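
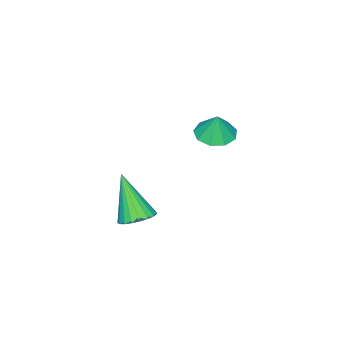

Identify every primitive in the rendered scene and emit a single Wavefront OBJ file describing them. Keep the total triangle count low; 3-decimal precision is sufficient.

v -1.818 3.375 1.472
v -1.036 3.683 1.29
v -1.642 3.585 2.588
v -1.433 4.117 1.271
v -2.01 4.204 1.346
v -2.497 3.903 1.48
v -2.667 3.355 1.61
v -2.44 2.816 1.675
v -1.922 2.539 1.645
v -1.355 2.653 1.534
v -1.006 3.105 1.394
v 2.937 3.249 -0.699
v 3.407 3.751 -0.354
v 2.623 2.251 1.179
v 3.122 3.896 -0.325
v 2.806 3.928 -0.361
v 2.512 3.843 -0.455
v 2.291 3.655 -0.591
v 2.182 3.397 -0.747
v 2.204 3.113 -0.894
v 2.352 2.853 -1.007
v 2.601 2.661 -1.067
v 2.909 2.571 -1.064
v 3.221 2.598 -0.997
v 3.484 2.738 -0.879
v 3.652 2.966 -0.73
v 3.697 3.243 -0.576
v 3.61 3.52 -0.443
f 2 1 4
f 2 4 3
f 4 1 5
f 4 5 3
f 5 1 6
f 5 6 3
f 6 1 7
f 6 7 3
f 7 1 8
f 7 8 3
f 8 1 9
f 8 9 3
f 9 1 10
f 9 10 3
f 10 1 11
f 10 11 3
f 11 1 2
f 11 2 3
f 13 12 15
f 13 15 14
f 15 12 16
f 15 16 14
f 16 12 17
f 16 17 14
f 17 12 18
f 17 18 14
f 18 12 19
f 18 19 14
f 19 12 20
f 19 20 14
f 20 12 21
f 20 21 14
f 21 12 22
f 21 22 14
f 22 12 23
f 22 23 14
f 23 12 24
f 23 24 14
f 24 12 25
f 24 25 14
f 25 12 26
f 25 26 14
f 26 12 27
f 26 27 14
f 27 12 28
f 27 28 14
f 28 12 13
f 28 13 14



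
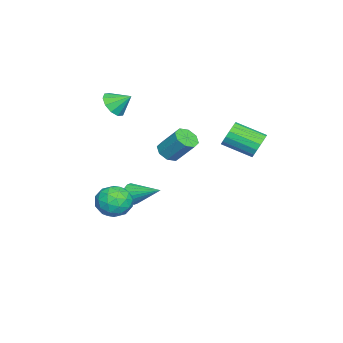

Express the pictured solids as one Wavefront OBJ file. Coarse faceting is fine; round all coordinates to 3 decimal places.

v 0.548 -3.326 3.322
v 1.399 -3.218 3.175
v 0.552 -2.374 4.038
v 1.129 -2.938 2.804
v 0.638 -2.806 2.631
v 0.112 -2.872 2.722
v -0.247 -3.112 3.042
v -0.302 -3.433 3.47
v -0.033 -3.713 3.841
v 0.459 -3.845 4.014
v 0.985 -3.779 3.923
v 1.344 -3.539 3.603
v 3.675 0.465 1.864
v 3.988 0.92 1.417
v 4.277 1.93 2.65
v 3.965 1.475 3.096
v 3.454 1.011 1.468
v 3.744 2.022 2.7
v 3.05 0.783 1.75
v 3.34 1.793 2.983
v 3.012 0.368 2.099
v 3.302 1.378 3.332
v 3.363 0.01 2.31
v 3.652 1.02 3.543
v 3.896 -0.082 2.26
v 4.186 0.929 3.492
v 4.3 0.147 1.977
v 4.59 1.157 3.21
v 4.338 0.562 1.628
v 4.628 1.572 2.861
v 0.125 -2.495 -3.416
v 0.688 -2.453 -3.862
v 0.595 -0.825 -2.664
v 0.455 -2.312 -4.029
v 0.155 -2.207 -4.075
v -0.15 -2.159 -3.99
v -0.401 -2.177 -3.792
v -0.548 -2.259 -3.519
v -0.561 -2.387 -3.225
v -0.439 -2.536 -2.97
v -0.205 -2.678 -2.802
v 0.094 -2.783 -2.756
v 0.4 -2.831 -2.841
v 0.65 -2.812 -3.04
v 0.797 -2.731 -3.313
v 0.811 -2.602 -3.606
v 3.747 -1.402 -1.844
v 4.487 -2.036 -1.421
v 3.073 -2.744 -2.679
v 3.813 -3.378 -2.256
v 3.055 -2.961 -1.639
v 3.472 -2.131 -1.124
v 4.088 -2.649 -2.976
v 4.505 -1.819 -2.461
v 4.697 -2.807 -2.121
v 4.059 -3 -1.294
v 3.501 -1.78 -2.806
v 2.863 -1.973 -1.979
v 4.176 -1.601 -1.56
v 3.384 -3.179 -2.54
v 2.939 -2.934 -2.178
v 3.373 -3.307 -1.929
v 3.579 -1.657 -1.385
v 4.014 -2.03 -1.136
v 3.173 -2.574 -1.264
v 3.546 -2.75 -2.964
v 3.981 -3.123 -2.715
v 4.187 -1.473 -2.171
v 4.621 -1.846 -1.922
v 4.387 -2.206 -2.836
v 4.735 -2.427 -1.722
v 4.338 -3.216 -2.212
v 4.501 -2.787 -2.636
v 4.745 -2.299 -2.333
v 4.359 -2.54 -1.236
v 3.963 -3.329 -1.727
v 3.518 -3.084 -1.365
v 3.763 -2.596 -1.061
v 4.483 -2.993 -1.647
v 3.597 -1.451 -2.373
v 3.201 -2.24 -2.864
v 3.797 -2.184 -3.039
v 4.042 -1.696 -2.735
v 3.222 -1.564 -1.888
v 2.825 -2.353 -2.378
v 2.815 -2.481 -1.767
v 3.059 -1.993 -1.464
v 3.077 -1.787 -2.453
v 0.321 4.352 1.134
v 0.669 4.654 1.813
v 0.667 3.009 2.544
v 0.319 2.708 1.866
v 0.284 4.685 1.883
v 0.282 3.041 2.614
v -0.092 4.641 1.781
v -0.095 2.996 2.512
v -0.374 4.53 1.531
v -0.376 2.885 2.263
v -0.496 4.378 1.19
v -0.499 2.734 1.922
v -0.432 4.221 0.837
v -0.434 2.576 1.568
v -0.194 4.094 0.551
v -0.197 2.449 1.283
v 0.161 4.026 0.399
v 0.159 2.381 1.131
v 0.553 4.032 0.416
v 0.551 2.388 1.147
v 0.892 4.112 0.597
v 0.89 2.468 1.328
v 1.1 4.247 0.901
v 1.098 2.603 1.633
v 1.13 4.406 1.259
v 1.127 2.762 1.99
v 0.974 4.553 1.588
v 0.972 2.908 2.319
f 2 1 4
f 2 4 3
f 4 1 5
f 4 5 3
f 5 1 6
f 5 6 3
f 6 1 7
f 6 7 3
f 7 1 8
f 7 8 3
f 8 1 9
f 8 9 3
f 9 1 10
f 9 10 3
f 10 1 11
f 10 11 3
f 11 1 12
f 11 12 3
f 12 1 2
f 12 2 3
f 14 13 17
f 14 17 15
f 15 17 18
f 15 18 16
f 17 13 19
f 17 19 18
f 18 19 20
f 18 20 16
f 19 13 21
f 19 21 20
f 20 21 22
f 20 22 16
f 21 13 23
f 21 23 22
f 22 23 24
f 22 24 16
f 23 13 25
f 23 25 24
f 24 25 26
f 24 26 16
f 25 13 27
f 25 27 26
f 26 27 28
f 26 28 16
f 27 13 29
f 27 29 28
f 28 29 30
f 28 30 16
f 29 13 14
f 29 14 30
f 30 14 15
f 30 15 16
f 32 31 34
f 32 34 33
f 34 31 35
f 34 35 33
f 35 31 36
f 35 36 33
f 36 31 37
f 36 37 33
f 37 31 38
f 37 38 33
f 38 31 39
f 38 39 33
f 39 31 40
f 39 40 33
f 40 31 41
f 40 41 33
f 41 31 42
f 41 42 33
f 42 31 43
f 42 43 33
f 43 31 44
f 43 44 33
f 44 31 45
f 44 45 33
f 45 31 46
f 45 46 33
f 46 31 32
f 46 32 33
f 47 84 63
f 84 58 87
f 63 87 52
f 84 87 63
f 47 63 59
f 63 52 64
f 59 64 48
f 63 64 59
f 47 59 68
f 59 48 69
f 68 69 54
f 59 69 68
f 47 68 80
f 68 54 83
f 80 83 57
f 68 83 80
f 47 80 84
f 80 57 88
f 84 88 58
f 80 88 84
f 48 64 75
f 64 52 78
f 75 78 56
f 64 78 75
f 52 87 65
f 87 58 86
f 65 86 51
f 87 86 65
f 58 88 85
f 88 57 81
f 85 81 49
f 88 81 85
f 57 83 82
f 83 54 70
f 82 70 53
f 83 70 82
f 54 69 74
f 69 48 71
f 74 71 55
f 69 71 74
f 50 76 62
f 76 56 77
f 62 77 51
f 76 77 62
f 50 62 60
f 62 51 61
f 60 61 49
f 62 61 60
f 50 60 67
f 60 49 66
f 67 66 53
f 60 66 67
f 50 67 72
f 67 53 73
f 72 73 55
f 67 73 72
f 50 72 76
f 72 55 79
f 76 79 56
f 72 79 76
f 51 77 65
f 77 56 78
f 65 78 52
f 77 78 65
f 49 61 85
f 61 51 86
f 85 86 58
f 61 86 85
f 53 66 82
f 66 49 81
f 82 81 57
f 66 81 82
f 55 73 74
f 73 53 70
f 74 70 54
f 73 70 74
f 56 79 75
f 79 55 71
f 75 71 48
f 79 71 75
f 90 89 93
f 90 93 91
f 91 93 94
f 91 94 92
f 93 89 95
f 93 95 94
f 94 95 96
f 94 96 92
f 95 89 97
f 95 97 96
f 96 97 98
f 96 98 92
f 97 89 99
f 97 99 98
f 98 99 100
f 98 100 92
f 99 89 101
f 99 101 100
f 100 101 102
f 100 102 92
f 101 89 103
f 101 103 102
f 102 103 104
f 102 104 92
f 103 89 105
f 103 105 104
f 104 105 106
f 104 106 92
f 105 89 107
f 105 107 106
f 106 107 108
f 106 108 92
f 107 89 109
f 107 109 108
f 108 109 110
f 108 110 92
f 109 89 111
f 109 111 110
f 110 111 112
f 110 112 92
f 111 89 113
f 111 113 112
f 112 113 114
f 112 114 92
f 113 89 115
f 113 115 114
f 114 115 116
f 114 116 92
f 115 89 90
f 115 90 116
f 116 90 91
f 116 91 92



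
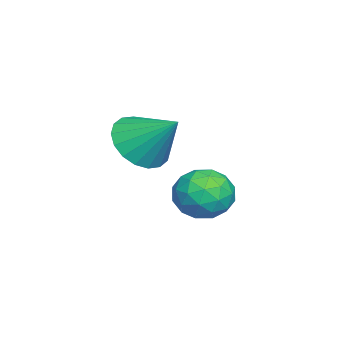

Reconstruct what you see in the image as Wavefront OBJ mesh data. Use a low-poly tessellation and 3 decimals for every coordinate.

v 2.435 -2.94 -0.444
v 3.319 -3.512 -0.258
v 2.985 -1.72 0.684
v 3.448 -3.233 -0.622
v 3.376 -2.896 -0.951
v 3.118 -2.568 -1.179
v 2.724 -2.313 -1.262
v 2.273 -2.183 -1.183
v 1.854 -2.202 -0.958
v 1.55 -2.367 -0.63
v 1.421 -2.646 -0.266
v 1.493 -2.983 0.062
v 1.752 -3.311 0.291
v 2.145 -3.566 0.374
v 2.596 -3.696 0.295
v 3.015 -3.677 0.069
v -0.436 -1.161 -3.656
v 0.366 -0.527 -3.523
v 0.474 -2.433 -3.077
v 1.276 -1.799 -2.944
v 0.441 -1.706 -2.347
v -0.121 -0.92 -2.705
v 0.961 -2.04 -3.895
v 0.399 -1.254 -4.253
v 1.229 -1.07 -3.671
v 0.908 -0.864 -2.714
v -0.068 -2.096 -3.886
v -0.389 -1.89 -2.929
v -0.115 -0.733 -3.641
v 0.955 -2.227 -2.959
v 0.464 -2.173 -2.608
v 0.935 -1.8 -2.53
v -0.401 -0.964 -3.159
v 0.07 -0.591 -3.081
v 0.114 -1.284 -2.39
v 0.77 -2.369 -3.519
v 1.241 -1.996 -3.441
v -0.095 -1.16 -4.07
v 0.376 -0.787 -3.992
v 0.726 -1.676 -4.21
v 0.864 -0.679 -3.65
v 1.399 -1.427 -3.309
v 1.214 -1.568 -3.868
v 0.883 -1.106 -4.079
v 0.675 -0.558 -3.087
v 1.21 -1.305 -2.746
v 0.719 -1.251 -2.395
v 0.389 -0.789 -2.606
v 1.182 -0.877 -3.174
v -0.37 -1.655 -3.854
v 0.165 -2.402 -3.513
v 0.451 -2.171 -3.994
v 0.121 -1.709 -4.205
v -0.559 -1.533 -3.291
v -0.024 -2.281 -2.95
v -0.043 -1.854 -2.521
v -0.374 -1.392 -2.732
v -0.342 -2.083 -3.426
f 2 1 4
f 2 4 3
f 4 1 5
f 4 5 3
f 5 1 6
f 5 6 3
f 6 1 7
f 6 7 3
f 7 1 8
f 7 8 3
f 8 1 9
f 8 9 3
f 9 1 10
f 9 10 3
f 10 1 11
f 10 11 3
f 11 1 12
f 11 12 3
f 12 1 13
f 12 13 3
f 13 1 14
f 13 14 3
f 14 1 15
f 14 15 3
f 15 1 16
f 15 16 3
f 16 1 2
f 16 2 3
f 17 54 33
f 54 28 57
f 33 57 22
f 54 57 33
f 17 33 29
f 33 22 34
f 29 34 18
f 33 34 29
f 17 29 38
f 29 18 39
f 38 39 24
f 29 39 38
f 17 38 50
f 38 24 53
f 50 53 27
f 38 53 50
f 17 50 54
f 50 27 58
f 54 58 28
f 50 58 54
f 18 34 45
f 34 22 48
f 45 48 26
f 34 48 45
f 22 57 35
f 57 28 56
f 35 56 21
f 57 56 35
f 28 58 55
f 58 27 51
f 55 51 19
f 58 51 55
f 27 53 52
f 53 24 40
f 52 40 23
f 53 40 52
f 24 39 44
f 39 18 41
f 44 41 25
f 39 41 44
f 20 46 32
f 46 26 47
f 32 47 21
f 46 47 32
f 20 32 30
f 32 21 31
f 30 31 19
f 32 31 30
f 20 30 37
f 30 19 36
f 37 36 23
f 30 36 37
f 20 37 42
f 37 23 43
f 42 43 25
f 37 43 42
f 20 42 46
f 42 25 49
f 46 49 26
f 42 49 46
f 21 47 35
f 47 26 48
f 35 48 22
f 47 48 35
f 19 31 55
f 31 21 56
f 55 56 28
f 31 56 55
f 23 36 52
f 36 19 51
f 52 51 27
f 36 51 52
f 25 43 44
f 43 23 40
f 44 40 24
f 43 40 44
f 26 49 45
f 49 25 41
f 45 41 18
f 49 41 45



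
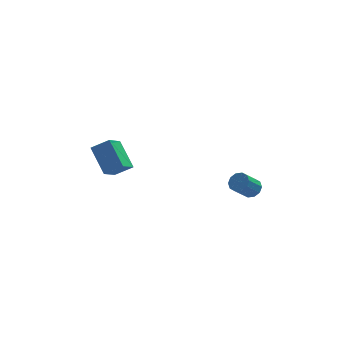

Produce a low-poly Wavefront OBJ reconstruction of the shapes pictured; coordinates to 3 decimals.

v 4.095 -0.732 -3.303
v 4.528 -0.665 -2.909
v 3.799 -1.162 -2.023
v 3.365 -1.228 -2.417
v 4.326 -0.362 -2.905
v 3.597 -0.858 -2.02
v 4.035 -0.2 -3.054
v 3.306 -0.696 -2.168
v 3.767 -0.241 -3.298
v 3.038 -0.738 -2.412
v 3.624 -0.47 -3.543
v 2.895 -0.966 -2.658
v 3.661 -0.798 -3.697
v 2.932 -1.295 -2.811
v 3.863 -1.102 -3.7
v 3.134 -1.598 -2.815
v 4.154 -1.264 -3.552
v 3.425 -1.76 -2.666
v 4.422 -1.222 -3.308
v 3.693 -1.719 -2.422
v 4.565 -0.994 -3.062
v 3.836 -1.49 -2.177
v -3.114 -0.42 -1.84
v -3.646 0.823 -0.745
v -2.509 0.543 -2.639
v -3.04 1.786 -1.544
v -2.2 -0.526 -1.276
v -2.731 0.717 -0.181
v -1.594 0.437 -2.075
v -2.126 1.68 -0.98
f 2 1 5
f 2 5 3
f 3 5 6
f 3 6 4
f 5 1 7
f 5 7 6
f 6 7 8
f 6 8 4
f 7 1 9
f 7 9 8
f 8 9 10
f 8 10 4
f 9 1 11
f 9 11 10
f 10 11 12
f 10 12 4
f 11 1 13
f 11 13 12
f 12 13 14
f 12 14 4
f 13 1 15
f 13 15 14
f 14 15 16
f 14 16 4
f 15 1 17
f 15 17 16
f 16 17 18
f 16 18 4
f 17 1 19
f 17 19 18
f 18 19 20
f 18 20 4
f 19 1 21
f 19 21 20
f 20 21 22
f 20 22 4
f 21 1 2
f 21 2 22
f 22 2 3
f 22 3 4
f 24 26 23
f 27 24 23
f 23 26 25
f 25 27 23
f 24 30 26
f 28 24 27
f 28 30 24
f 26 30 25
f 29 27 25
f 25 30 29
f 29 28 27
f 30 28 29



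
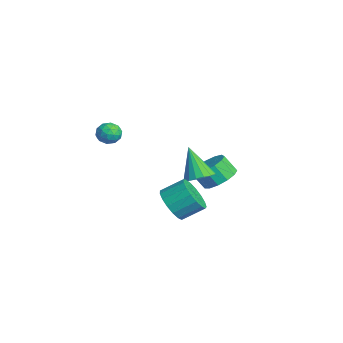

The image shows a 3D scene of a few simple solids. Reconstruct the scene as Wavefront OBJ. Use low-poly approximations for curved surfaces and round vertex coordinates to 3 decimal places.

v -1.759 3.259 -4.128
v -0.874 3.341 -3.739
v -1.217 2.784 -2.842
v -2.101 2.701 -3.232
v -1.156 3.779 -3.574
v -1.499 3.222 -2.678
v -1.63 4.052 -3.586
v -1.972 3.495 -2.689
v -2.144 4.073 -3.769
v -2.487 3.516 -2.872
v -2.536 3.836 -4.067
v -2.879 3.278 -3.17
v -2.681 3.415 -4.384
v -3.024 2.857 -3.487
v -2.534 2.944 -4.62
v -2.876 2.387 -3.723
v -2.14 2.574 -4.7
v -2.482 2.016 -3.803
v -1.625 2.421 -4.598
v -1.968 1.863 -3.702
v -1.153 2.534 -4.348
v -1.495 1.976 -3.451
v -0.873 2.877 -4.027
v -1.215 2.319 -3.131
v 2.795 0.922 -1.154
v 3.367 1.284 -0.767
v 1.925 0.618 0.414
v 3.127 1.558 -0.847
v 2.81 1.686 -0.998
v 2.491 1.639 -1.185
v 2.24 1.428 -1.365
v 2.117 1.101 -1.496
v 2.15 0.733 -1.549
v 2.33 0.408 -1.512
v 2.617 0.201 -1.393
v 2.945 0.159 -1.219
v 3.238 0.292 -1.031
v 3.43 0.569 -0.87
v 3.477 0.927 -0.775
v 3.633 -0.642 -2.251
v 4.531 -0.575 -2.583
v 4.705 0.47 -1.9
v 3.807 0.402 -1.569
v 4.284 -0.335 -2.887
v 4.457 0.71 -2.204
v 3.887 -0.166 -3.045
v 4.061 0.879 -2.362
v 3.432 -0.105 -3.021
v 3.606 0.939 -2.339
v 3.023 -0.168 -2.821
v 3.197 0.876 -2.138
v 2.754 -0.34 -2.491
v 2.928 0.705 -1.808
v 2.686 -0.58 -2.105
v 2.86 0.464 -1.422
v 2.836 -0.835 -1.753
v 3.009 0.209 -1.07
v 3.167 -1.046 -1.515
v 3.341 -0.001 -0.833
v 3.606 -1.164 -1.446
v 3.78 -0.12 -0.763
v 4.051 -1.163 -1.561
v 4.225 -0.118 -0.879
v 4.4 -1.042 -1.835
v 4.574 0.002 -1.152
v 4.573 -0.83 -2.204
v 4.747 0.214 -1.521
v 0.321 -2.624 0.999
v 0.903 -2.413 0.793
v 0.797 -3.267 1.687
v 1.379 -3.056 1.481
v 0.987 -2.656 1.816
v 0.693 -2.26 1.391
v 1.007 -3.42 1.089
v 0.713 -3.024 0.664
v 1.327 -2.905 0.849
v 1.314 -2.433 1.298
v 0.386 -3.247 1.182
v 0.373 -2.775 1.631
v 0.57 -2.463 0.836
v 1.13 -3.217 1.644
v 0.9 -2.983 1.841
v 1.241 -2.859 1.72
v 0.447 -2.372 1.187
v 0.789 -2.248 1.066
v 0.838 -2.391 1.667
v 0.911 -3.432 1.414
v 1.253 -3.308 1.293
v 0.459 -2.821 0.76
v 0.8 -2.697 0.639
v 0.862 -3.289 0.813
v 1.161 -2.628 0.747
v 1.441 -3.005 1.152
v 1.223 -3.22 0.922
v 1.05 -2.986 0.672
v 1.154 -2.35 1.012
v 1.434 -2.728 1.416
v 1.203 -2.493 1.613
v 1.03 -2.26 1.363
v 1.403 -2.639 1.044
v 0.266 -2.952 1.064
v 0.546 -3.33 1.468
v 0.67 -3.42 1.117
v 0.497 -3.187 0.867
v 0.259 -2.675 1.328
v 0.539 -3.052 1.733
v 0.65 -2.694 1.808
v 0.477 -2.46 1.558
v 0.297 -3.041 1.436
f 2 1 5
f 2 5 3
f 3 5 6
f 3 6 4
f 5 1 7
f 5 7 6
f 6 7 8
f 6 8 4
f 7 1 9
f 7 9 8
f 8 9 10
f 8 10 4
f 9 1 11
f 9 11 10
f 10 11 12
f 10 12 4
f 11 1 13
f 11 13 12
f 12 13 14
f 12 14 4
f 13 1 15
f 13 15 14
f 14 15 16
f 14 16 4
f 15 1 17
f 15 17 16
f 16 17 18
f 16 18 4
f 17 1 19
f 17 19 18
f 18 19 20
f 18 20 4
f 19 1 21
f 19 21 20
f 20 21 22
f 20 22 4
f 21 1 23
f 21 23 22
f 22 23 24
f 22 24 4
f 23 1 2
f 23 2 24
f 24 2 3
f 24 3 4
f 26 25 28
f 26 28 27
f 28 25 29
f 28 29 27
f 29 25 30
f 29 30 27
f 30 25 31
f 30 31 27
f 31 25 32
f 31 32 27
f 32 25 33
f 32 33 27
f 33 25 34
f 33 34 27
f 34 25 35
f 34 35 27
f 35 25 36
f 35 36 27
f 36 25 37
f 36 37 27
f 37 25 38
f 37 38 27
f 38 25 39
f 38 39 27
f 39 25 26
f 39 26 27
f 41 40 44
f 41 44 42
f 42 44 45
f 42 45 43
f 44 40 46
f 44 46 45
f 45 46 47
f 45 47 43
f 46 40 48
f 46 48 47
f 47 48 49
f 47 49 43
f 48 40 50
f 48 50 49
f 49 50 51
f 49 51 43
f 50 40 52
f 50 52 51
f 51 52 53
f 51 53 43
f 52 40 54
f 52 54 53
f 53 54 55
f 53 55 43
f 54 40 56
f 54 56 55
f 55 56 57
f 55 57 43
f 56 40 58
f 56 58 57
f 57 58 59
f 57 59 43
f 58 40 60
f 58 60 59
f 59 60 61
f 59 61 43
f 60 40 62
f 60 62 61
f 61 62 63
f 61 63 43
f 62 40 64
f 62 64 63
f 63 64 65
f 63 65 43
f 64 40 66
f 64 66 65
f 65 66 67
f 65 67 43
f 66 40 41
f 66 41 67
f 67 41 42
f 67 42 43
f 68 105 84
f 105 79 108
f 84 108 73
f 105 108 84
f 68 84 80
f 84 73 85
f 80 85 69
f 84 85 80
f 68 80 89
f 80 69 90
f 89 90 75
f 80 90 89
f 68 89 101
f 89 75 104
f 101 104 78
f 89 104 101
f 68 101 105
f 101 78 109
f 105 109 79
f 101 109 105
f 69 85 96
f 85 73 99
f 96 99 77
f 85 99 96
f 73 108 86
f 108 79 107
f 86 107 72
f 108 107 86
f 79 109 106
f 109 78 102
f 106 102 70
f 109 102 106
f 78 104 103
f 104 75 91
f 103 91 74
f 104 91 103
f 75 90 95
f 90 69 92
f 95 92 76
f 90 92 95
f 71 97 83
f 97 77 98
f 83 98 72
f 97 98 83
f 71 83 81
f 83 72 82
f 81 82 70
f 83 82 81
f 71 81 88
f 81 70 87
f 88 87 74
f 81 87 88
f 71 88 93
f 88 74 94
f 93 94 76
f 88 94 93
f 71 93 97
f 93 76 100
f 97 100 77
f 93 100 97
f 72 98 86
f 98 77 99
f 86 99 73
f 98 99 86
f 70 82 106
f 82 72 107
f 106 107 79
f 82 107 106
f 74 87 103
f 87 70 102
f 103 102 78
f 87 102 103
f 76 94 95
f 94 74 91
f 95 91 75
f 94 91 95
f 77 100 96
f 100 76 92
f 96 92 69
f 100 92 96



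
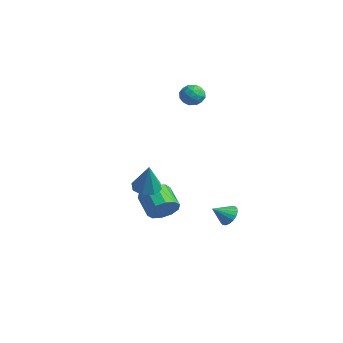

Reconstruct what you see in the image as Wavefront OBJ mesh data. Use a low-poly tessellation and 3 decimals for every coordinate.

v 3.463 1.747 -3.382
v 4.018 1.459 -3.621
v 3.277 0.873 -2.758
v 4.118 1.608 -3.383
v 4.088 1.784 -3.145
v 3.934 1.953 -2.953
v 3.687 2.082 -2.847
v 3.395 2.144 -2.846
v 3.117 2.127 -2.952
v 2.907 2.036 -3.143
v 2.807 1.887 -3.381
v 2.837 1.71 -3.62
v 2.991 1.541 -3.811
v 3.238 1.413 -3.917
v 3.53 1.35 -3.918
v 3.808 1.367 -3.812
v 2.151 -2.226 -0.913
v 2.654 -2.752 -1.165
v 2.769 -2.414 0.713
v 2.872 -2.205 -1.184
v 2.668 -1.67 -1.045
v 2.161 -1.461 -0.828
v 1.649 -1.699 -0.662
v 1.431 -2.246 -0.642
v 1.635 -2.781 -0.782
v 2.141 -2.991 -0.998
v -4.031 4.527 2.103
v -3.564 4.269 2.639
v -3.956 3.451 1.521
v -3.489 3.193 2.057
v -4.217 3.321 2.219
v -4.263 3.986 2.579
v -3.257 3.734 1.581
v -3.303 4.399 1.941
v -3.085 3.779 2.317
v -3.679 3.524 2.712
v -3.841 4.196 1.448
v -4.435 3.941 1.843
v -3.804 4.492 2.422
v -3.716 3.228 1.738
v -4.144 3.303 1.833
v -3.869 3.152 2.149
v -4.215 4.326 2.387
v -3.941 4.174 2.702
v -4.325 3.618 2.455
v -3.579 3.546 1.458
v -3.305 3.394 1.773
v -3.651 4.568 2.011
v -3.376 4.417 2.327
v -3.195 4.102 1.705
v -3.248 4.053 2.548
v -3.204 3.421 2.206
v -3.067 3.738 1.926
v -3.095 4.129 2.137
v -3.597 3.903 2.78
v -3.553 3.271 2.438
v -3.981 3.346 2.533
v -4.008 3.737 2.745
v -3.315 3.615 2.59
v -3.967 4.449 1.722
v -3.923 3.817 1.38
v -3.512 3.983 1.415
v -3.539 4.374 1.627
v -4.316 4.299 1.954
v -4.272 3.667 1.612
v -4.425 3.591 2.023
v -4.453 3.982 2.234
v -4.205 4.105 1.57
v -0.54 0.269 -4.351
v -0.095 0.689 -3.678
v -1.335 0.811 -2.935
v -1.78 0.391 -3.609
v -0.274 1.081 -4.04
v -1.513 1.203 -3.297
v -0.554 1.163 -4.521
v -1.793 1.285 -3.778
v -0.829 0.903 -4.937
v -2.068 1.025 -4.194
v -0.994 0.401 -5.129
v -2.233 0.523 -4.386
v -0.985 -0.151 -5.025
v -2.225 -0.029 -4.282
v -0.807 -0.543 -4.663
v -2.046 -0.421 -3.92
v -0.527 -0.625 -4.182
v -1.766 -0.503 -3.439
v -0.252 -0.365 -3.766
v -1.491 -0.243 -3.023
v -0.087 0.137 -3.574
v -1.326 0.259 -2.831
f 2 1 4
f 2 4 3
f 4 1 5
f 4 5 3
f 5 1 6
f 5 6 3
f 6 1 7
f 6 7 3
f 7 1 8
f 7 8 3
f 8 1 9
f 8 9 3
f 9 1 10
f 9 10 3
f 10 1 11
f 10 11 3
f 11 1 12
f 11 12 3
f 12 1 13
f 12 13 3
f 13 1 14
f 13 14 3
f 14 1 15
f 14 15 3
f 15 1 16
f 15 16 3
f 16 1 2
f 16 2 3
f 18 17 20
f 18 20 19
f 20 17 21
f 20 21 19
f 21 17 22
f 21 22 19
f 22 17 23
f 22 23 19
f 23 17 24
f 23 24 19
f 24 17 25
f 24 25 19
f 25 17 26
f 25 26 19
f 26 17 18
f 26 18 19
f 27 64 43
f 64 38 67
f 43 67 32
f 64 67 43
f 27 43 39
f 43 32 44
f 39 44 28
f 43 44 39
f 27 39 48
f 39 28 49
f 48 49 34
f 39 49 48
f 27 48 60
f 48 34 63
f 60 63 37
f 48 63 60
f 27 60 64
f 60 37 68
f 64 68 38
f 60 68 64
f 28 44 55
f 44 32 58
f 55 58 36
f 44 58 55
f 32 67 45
f 67 38 66
f 45 66 31
f 67 66 45
f 38 68 65
f 68 37 61
f 65 61 29
f 68 61 65
f 37 63 62
f 63 34 50
f 62 50 33
f 63 50 62
f 34 49 54
f 49 28 51
f 54 51 35
f 49 51 54
f 30 56 42
f 56 36 57
f 42 57 31
f 56 57 42
f 30 42 40
f 42 31 41
f 40 41 29
f 42 41 40
f 30 40 47
f 40 29 46
f 47 46 33
f 40 46 47
f 30 47 52
f 47 33 53
f 52 53 35
f 47 53 52
f 30 52 56
f 52 35 59
f 56 59 36
f 52 59 56
f 31 57 45
f 57 36 58
f 45 58 32
f 57 58 45
f 29 41 65
f 41 31 66
f 65 66 38
f 41 66 65
f 33 46 62
f 46 29 61
f 62 61 37
f 46 61 62
f 35 53 54
f 53 33 50
f 54 50 34
f 53 50 54
f 36 59 55
f 59 35 51
f 55 51 28
f 59 51 55
f 70 69 73
f 70 73 71
f 71 73 74
f 71 74 72
f 73 69 75
f 73 75 74
f 74 75 76
f 74 76 72
f 75 69 77
f 75 77 76
f 76 77 78
f 76 78 72
f 77 69 79
f 77 79 78
f 78 79 80
f 78 80 72
f 79 69 81
f 79 81 80
f 80 81 82
f 80 82 72
f 81 69 83
f 81 83 82
f 82 83 84
f 82 84 72
f 83 69 85
f 83 85 84
f 84 85 86
f 84 86 72
f 85 69 87
f 85 87 86
f 86 87 88
f 86 88 72
f 87 69 89
f 87 89 88
f 88 89 90
f 88 90 72
f 89 69 70
f 89 70 90
f 90 70 71
f 90 71 72



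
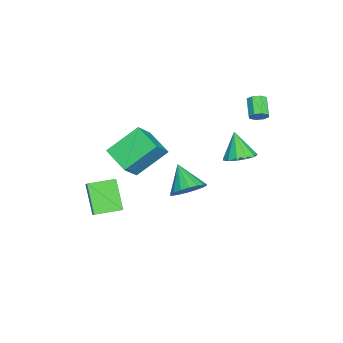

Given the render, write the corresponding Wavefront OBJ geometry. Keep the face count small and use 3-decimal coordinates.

v 0.742 -2.091 1.979
v 1.835 -2.422 3.17
v 1.69 -0.925 1.432
v 2.783 -1.255 2.623
v 1.717 -3.485 0.697
v 2.81 -3.815 1.888
v 2.665 -2.318 0.15
v 3.758 -2.649 1.341
v 3.252 -4.8 -0.542
v 4.033 -4.489 0.182
v 2.629 -3.496 -0.432
v 3.41 -3.184 0.292
v 4.31 -4.176 -1.952
v 5.091 -3.864 -1.228
v 3.687 -2.871 -1.842
v 4.468 -2.56 -1.118
v 0.251 2.421 0.527
v 0.884 2.896 0.956
v -0.371 1.979 1.933
v 0.494 3.211 0.882
v 0.027 3.276 0.696
v -0.369 3.069 0.456
v -0.568 2.656 0.238
v -0.507 2.169 0.112
v -0.205 1.761 0.118
v 0.242 1.563 0.254
v 0.692 1.637 0.476
v 1.001 1.96 0.714
v 1.073 2.429 0.893
v -0.13 -0.307 -2.883
v 0.65 -0.886 -2.572
v -1.17 -1.113 -1.777
v 0.671 -0.529 -2.292
v 0.534 -0.129 -2.129
v 0.265 0.237 -2.116
v -0.082 0.495 -2.254
v -0.438 0.594 -2.517
v -0.734 0.515 -2.853
v -0.909 0.273 -3.194
v -0.931 -0.084 -3.474
v -0.793 -0.485 -3.637
v -0.524 -0.851 -3.651
v -0.177 -1.108 -3.512
v 0.179 -1.207 -3.249
v 0.474 -1.128 -2.914
v -0.996 3.109 2.831
v -0.773 3.32 3.274
v -1.72 3.022 3.893
v -1.944 2.811 3.449
v -0.997 3.596 3.064
v -1.944 3.298 3.683
v -1.221 3.587 2.717
v -2.168 3.289 3.336
v -1.314 3.298 2.436
v -2.261 3 3.055
v -1.22 2.898 2.387
v -2.167 2.6 3.006
v -0.996 2.622 2.597
v -1.943 2.324 3.216
v -0.772 2.631 2.944
v -1.719 2.333 3.563
v -0.679 2.92 3.225
v -1.626 2.622 3.844
f 2 4 1
f 5 2 1
f 1 4 3
f 3 5 1
f 2 8 4
f 6 2 5
f 6 8 2
f 4 8 3
f 7 5 3
f 3 8 7
f 7 6 5
f 8 6 7
f 10 12 9
f 13 10 9
f 9 12 11
f 11 13 9
f 10 16 12
f 14 10 13
f 14 16 10
f 12 16 11
f 15 13 11
f 11 16 15
f 15 14 13
f 16 14 15
f 18 17 20
f 18 20 19
f 20 17 21
f 20 21 19
f 21 17 22
f 21 22 19
f 22 17 23
f 22 23 19
f 23 17 24
f 23 24 19
f 24 17 25
f 24 25 19
f 25 17 26
f 25 26 19
f 26 17 27
f 26 27 19
f 27 17 28
f 27 28 19
f 28 17 29
f 28 29 19
f 29 17 18
f 29 18 19
f 31 30 33
f 31 33 32
f 33 30 34
f 33 34 32
f 34 30 35
f 34 35 32
f 35 30 36
f 35 36 32
f 36 30 37
f 36 37 32
f 37 30 38
f 37 38 32
f 38 30 39
f 38 39 32
f 39 30 40
f 39 40 32
f 40 30 41
f 40 41 32
f 41 30 42
f 41 42 32
f 42 30 43
f 42 43 32
f 43 30 44
f 43 44 32
f 44 30 45
f 44 45 32
f 45 30 31
f 45 31 32
f 47 46 50
f 47 50 48
f 48 50 51
f 48 51 49
f 50 46 52
f 50 52 51
f 51 52 53
f 51 53 49
f 52 46 54
f 52 54 53
f 53 54 55
f 53 55 49
f 54 46 56
f 54 56 55
f 55 56 57
f 55 57 49
f 56 46 58
f 56 58 57
f 57 58 59
f 57 59 49
f 58 46 60
f 58 60 59
f 59 60 61
f 59 61 49
f 60 46 62
f 60 62 61
f 61 62 63
f 61 63 49
f 62 46 47
f 62 47 63
f 63 47 48
f 63 48 49



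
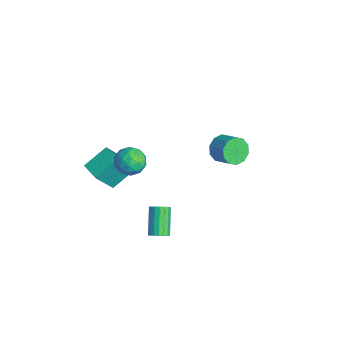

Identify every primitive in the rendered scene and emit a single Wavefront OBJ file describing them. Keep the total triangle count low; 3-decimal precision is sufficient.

v -1.021 2.407 -0.393
v -0.712 2.743 -1.098
v 0.27 3.07 -0.512
v -0.039 2.733 0.193
v -0.983 3.11 -0.85
v -0 3.437 -0.264
v -1.268 3.209 -0.428
v -0.285 3.536 0.159
v -1.459 3.001 0.008
v -0.476 3.328 0.595
v -1.482 2.566 0.291
v -0.5 2.893 0.877
v -1.33 2.07 0.312
v -0.348 2.397 0.898
v -1.06 1.703 0.064
v -0.077 2.03 0.65
v -0.775 1.604 -0.359
v 0.208 1.931 0.228
v -0.584 1.812 -0.795
v 0.399 2.139 -0.208
v -0.56 2.247 -1.077
v 0.422 2.574 -0.491
v 2.204 -2.476 -2.618
v 2.57 -2.144 -2.377
v 1.402 -1.611 -1.341
v 1.036 -1.944 -1.582
v 2.467 -1.996 -2.569
v 1.299 -1.463 -1.533
v 2.304 -1.958 -2.772
v 1.136 -1.425 -1.736
v 2.118 -2.039 -2.94
v 0.95 -1.506 -1.904
v 1.952 -2.22 -3.034
v 0.784 -1.687 -1.998
v 1.844 -2.46 -3.033
v 0.675 -1.927 -1.997
v 1.818 -2.703 -2.937
v 0.65 -2.171 -1.901
v 1.88 -2.895 -2.768
v 0.712 -2.362 -1.731
v 2.017 -2.991 -2.564
v 0.849 -2.458 -1.528
v 2.197 -2.969 -2.373
v 1.029 -2.436 -1.337
v 2.378 -2.834 -2.238
v 1.21 -2.301 -1.202
v 2.52 -2.617 -2.19
v 1.351 -2.084 -1.154
v 2.589 -2.368 -2.24
v 1.421 -1.835 -1.204
v 1.199 -2.817 2.894
v 1.879 -3.142 3.313
v 0.461 -3.958 3.207
v 1.141 -4.283 3.626
v 0.724 -3.6 3.946
v 1.18 -2.894 3.752
v 1.16 -4.206 2.768
v 1.616 -3.5 2.574
v 1.855 -4 3.234
v 1.585 -3.626 3.963
v 0.755 -3.474 2.557
v 0.485 -3.1 3.286
v 1.604 -2.879 3.076
v 0.736 -4.221 3.444
v 0.491 -3.819 3.632
v 0.89 -4.01 3.879
v 1.193 -2.734 3.334
v 1.593 -2.925 3.58
v 0.914 -3.194 3.953
v 0.747 -4.175 2.94
v 1.147 -4.366 3.186
v 1.45 -3.09 2.641
v 1.849 -3.281 2.888
v 1.426 -3.906 2.567
v 1.989 -3.575 3.276
v 1.555 -4.246 3.46
v 1.566 -4.2 2.956
v 1.835 -3.785 2.842
v 1.831 -3.355 3.704
v 1.397 -4.025 3.888
v 1.152 -3.624 4.076
v 1.42 -3.209 3.963
v 1.817 -3.859 3.658
v 0.943 -3.075 2.632
v 0.509 -3.745 2.816
v 0.92 -3.891 2.557
v 1.188 -3.476 2.444
v 0.785 -2.854 3.06
v 0.351 -3.525 3.244
v 0.505 -3.315 3.678
v 0.774 -2.9 3.564
v 0.523 -3.241 2.862
v -1.716 -4.928 0.525
v -1.913 -3.642 1.367
v -2.014 -3.91 -1.099
v -2.212 -2.624 -0.257
v -0.628 -4.716 0.457
v -0.826 -3.43 1.299
v -0.927 -3.698 -1.167
v -1.124 -2.412 -0.325
f 2 1 5
f 2 5 3
f 3 5 6
f 3 6 4
f 5 1 7
f 5 7 6
f 6 7 8
f 6 8 4
f 7 1 9
f 7 9 8
f 8 9 10
f 8 10 4
f 9 1 11
f 9 11 10
f 10 11 12
f 10 12 4
f 11 1 13
f 11 13 12
f 12 13 14
f 12 14 4
f 13 1 15
f 13 15 14
f 14 15 16
f 14 16 4
f 15 1 17
f 15 17 16
f 16 17 18
f 16 18 4
f 17 1 19
f 17 19 18
f 18 19 20
f 18 20 4
f 19 1 21
f 19 21 20
f 20 21 22
f 20 22 4
f 21 1 2
f 21 2 22
f 22 2 3
f 22 3 4
f 24 23 27
f 24 27 25
f 25 27 28
f 25 28 26
f 27 23 29
f 27 29 28
f 28 29 30
f 28 30 26
f 29 23 31
f 29 31 30
f 30 31 32
f 30 32 26
f 31 23 33
f 31 33 32
f 32 33 34
f 32 34 26
f 33 23 35
f 33 35 34
f 34 35 36
f 34 36 26
f 35 23 37
f 35 37 36
f 36 37 38
f 36 38 26
f 37 23 39
f 37 39 38
f 38 39 40
f 38 40 26
f 39 23 41
f 39 41 40
f 40 41 42
f 40 42 26
f 41 23 43
f 41 43 42
f 42 43 44
f 42 44 26
f 43 23 45
f 43 45 44
f 44 45 46
f 44 46 26
f 45 23 47
f 45 47 46
f 46 47 48
f 46 48 26
f 47 23 49
f 47 49 48
f 48 49 50
f 48 50 26
f 49 23 24
f 49 24 50
f 50 24 25
f 50 25 26
f 51 88 67
f 88 62 91
f 67 91 56
f 88 91 67
f 51 67 63
f 67 56 68
f 63 68 52
f 67 68 63
f 51 63 72
f 63 52 73
f 72 73 58
f 63 73 72
f 51 72 84
f 72 58 87
f 84 87 61
f 72 87 84
f 51 84 88
f 84 61 92
f 88 92 62
f 84 92 88
f 52 68 79
f 68 56 82
f 79 82 60
f 68 82 79
f 56 91 69
f 91 62 90
f 69 90 55
f 91 90 69
f 62 92 89
f 92 61 85
f 89 85 53
f 92 85 89
f 61 87 86
f 87 58 74
f 86 74 57
f 87 74 86
f 58 73 78
f 73 52 75
f 78 75 59
f 73 75 78
f 54 80 66
f 80 60 81
f 66 81 55
f 80 81 66
f 54 66 64
f 66 55 65
f 64 65 53
f 66 65 64
f 54 64 71
f 64 53 70
f 71 70 57
f 64 70 71
f 54 71 76
f 71 57 77
f 76 77 59
f 71 77 76
f 54 76 80
f 76 59 83
f 80 83 60
f 76 83 80
f 55 81 69
f 81 60 82
f 69 82 56
f 81 82 69
f 53 65 89
f 65 55 90
f 89 90 62
f 65 90 89
f 57 70 86
f 70 53 85
f 86 85 61
f 70 85 86
f 59 77 78
f 77 57 74
f 78 74 58
f 77 74 78
f 60 83 79
f 83 59 75
f 79 75 52
f 83 75 79
f 94 96 93
f 97 94 93
f 93 96 95
f 95 97 93
f 94 100 96
f 98 94 97
f 98 100 94
f 96 100 95
f 99 97 95
f 95 100 99
f 99 98 97
f 100 98 99



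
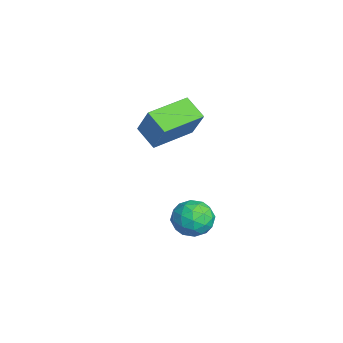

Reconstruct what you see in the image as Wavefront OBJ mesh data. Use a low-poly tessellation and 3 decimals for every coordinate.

v -0.789 -0.936 -2.421
v -0.078 -0.725 -2.795
v -0.942 -1.955 -3.285
v -0.231 -1.744 -3.659
v -0.218 -2.059 -2.891
v -0.123 -1.429 -2.357
v -0.897 -1.251 -3.723
v -0.802 -0.621 -3.189
v -0.145 -0.919 -3.6
v 0.275 -1.419 -3.086
v -1.295 -1.261 -2.994
v -0.875 -1.761 -2.48
v -0.42 -0.741 -2.532
v -0.6 -1.939 -3.548
v -0.592 -2.124 -3.096
v -0.174 -2 -3.316
v -0.447 -1.155 -2.275
v -0.029 -1.031 -2.495
v -0.111 -1.815 -2.551
v -0.991 -1.649 -3.585
v -0.573 -1.525 -3.805
v -0.846 -0.68 -2.764
v -0.428 -0.556 -2.984
v -0.909 -0.865 -3.529
v -0.042 -0.731 -3.226
v -0.131 -1.33 -3.733
v -0.523 -1.04 -3.771
v -0.467 -0.67 -3.457
v 0.205 -1.025 -2.923
v 0.115 -1.623 -3.431
v 0.123 -1.809 -2.979
v 0.179 -1.439 -2.666
v 0.166 -1.139 -3.396
v -1.135 -1.057 -2.649
v -1.225 -1.655 -3.157
v -1.199 -1.241 -3.414
v -1.143 -0.871 -3.101
v -0.889 -1.35 -2.347
v -0.978 -1.949 -2.854
v -0.553 -2.01 -2.623
v -0.497 -1.64 -2.309
v -1.186 -1.541 -2.684
v -2.181 -3.03 0.688
v -1.481 -2.746 1.914
v -2.999 -1.533 0.807
v -2.299 -1.249 2.033
v -1.421 -2.571 0.147
v -0.721 -2.287 1.373
v -2.239 -1.074 0.266
v -1.539 -0.79 1.492
f 1 38 17
f 38 12 41
f 17 41 6
f 38 41 17
f 1 17 13
f 17 6 18
f 13 18 2
f 17 18 13
f 1 13 22
f 13 2 23
f 22 23 8
f 13 23 22
f 1 22 34
f 22 8 37
f 34 37 11
f 22 37 34
f 1 34 38
f 34 11 42
f 38 42 12
f 34 42 38
f 2 18 29
f 18 6 32
f 29 32 10
f 18 32 29
f 6 41 19
f 41 12 40
f 19 40 5
f 41 40 19
f 12 42 39
f 42 11 35
f 39 35 3
f 42 35 39
f 11 37 36
f 37 8 24
f 36 24 7
f 37 24 36
f 8 23 28
f 23 2 25
f 28 25 9
f 23 25 28
f 4 30 16
f 30 10 31
f 16 31 5
f 30 31 16
f 4 16 14
f 16 5 15
f 14 15 3
f 16 15 14
f 4 14 21
f 14 3 20
f 21 20 7
f 14 20 21
f 4 21 26
f 21 7 27
f 26 27 9
f 21 27 26
f 4 26 30
f 26 9 33
f 30 33 10
f 26 33 30
f 5 31 19
f 31 10 32
f 19 32 6
f 31 32 19
f 3 15 39
f 15 5 40
f 39 40 12
f 15 40 39
f 7 20 36
f 20 3 35
f 36 35 11
f 20 35 36
f 9 27 28
f 27 7 24
f 28 24 8
f 27 24 28
f 10 33 29
f 33 9 25
f 29 25 2
f 33 25 29
f 44 46 43
f 47 44 43
f 43 46 45
f 45 47 43
f 44 50 46
f 48 44 47
f 48 50 44
f 46 50 45
f 49 47 45
f 45 50 49
f 49 48 47
f 50 48 49



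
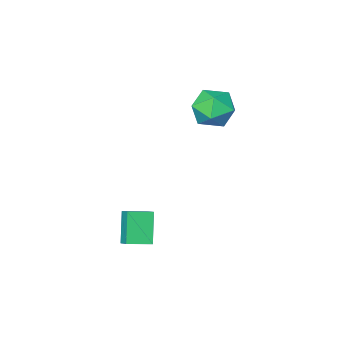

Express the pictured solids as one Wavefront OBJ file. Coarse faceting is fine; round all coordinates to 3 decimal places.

v 1.174 -1.571 -3.857
v 0.564 -2.4 -2.367
v 1.309 -0.88 -3.417
v 0.699 -1.709 -1.928
v 2.361 -1.971 -3.592
v 1.751 -2.8 -2.103
v 2.496 -1.28 -3.153
v 1.886 -2.109 -1.663
v -3.642 -2.327 1.996
v -2.802 -2.208 2.887
v -4.338 -3.972 2.873
v -3.498 -3.853 3.764
v -4.424 -3.047 3.679
v -3.993 -2.03 3.137
v -3.147 -4.15 2.623
v -2.716 -3.133 2.081
v -2.496 -3.334 3.275
v -3.285 -2.653 3.927
v -3.855 -3.527 1.833
v -4.644 -2.846 2.485
f 2 4 1
f 5 2 1
f 1 4 3
f 3 5 1
f 2 8 4
f 6 2 5
f 6 8 2
f 4 8 3
f 7 5 3
f 3 8 7
f 7 6 5
f 8 6 7
f 9 20 14
f 9 14 10
f 9 10 16
f 9 16 19
f 9 19 20
f 10 14 18
f 14 20 13
f 20 19 11
f 19 16 15
f 16 10 17
f 12 18 13
f 12 13 11
f 12 11 15
f 12 15 17
f 12 17 18
f 13 18 14
f 11 13 20
f 15 11 19
f 17 15 16
f 18 17 10



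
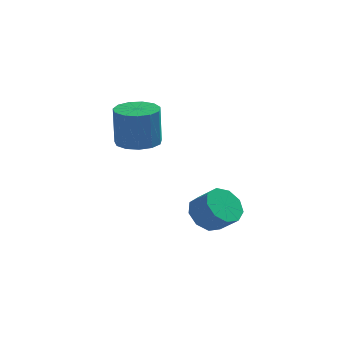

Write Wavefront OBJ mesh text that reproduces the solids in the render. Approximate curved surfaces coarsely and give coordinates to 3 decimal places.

v 3.514 -1.336 -1.843
v 4.027 -0.527 -1.901
v 4.819 -0.974 -1.134
v 4.306 -1.784 -1.077
v 3.585 -0.479 -1.417
v 4.378 -0.927 -0.65
v 3.111 -0.832 -1.133
v 3.903 -1.28 -0.366
v 2.824 -1.422 -1.181
v 3.617 -1.869 -0.414
v 2.861 -1.971 -1.539
v 3.653 -2.418 -0.772
v 3.203 -2.223 -2.04
v 3.995 -2.671 -1.273
v 3.69 -2.06 -2.448
v 4.483 -2.508 -1.682
v 4.095 -1.559 -2.574
v 4.888 -2.006 -1.807
v 4.228 -0.953 -2.358
v 5.02 -1.401 -1.591
v -0.039 3.296 0.151
v 0.593 4.108 0.202
v 0.552 4.016 2.199
v -0.081 3.204 2.149
v 0.053 4.321 0.2
v 0.012 4.229 2.198
v -0.516 4.208 0.183
v -0.557 4.116 2.181
v -0.934 3.807 0.156
v -0.975 3.714 2.154
v -1.068 3.243 0.128
v -1.109 3.15 2.125
v -0.875 2.695 0.106
v -0.916 2.603 2.104
v -0.417 2.339 0.099
v -0.458 2.247 2.097
v 0.161 2.287 0.109
v 0.12 2.195 2.106
v 0.675 2.555 0.132
v 0.634 2.462 2.129
v 0.963 3.058 0.161
v 0.921 2.966 2.158
v 0.932 3.637 0.187
v 0.891 3.545 2.184
f 2 1 5
f 2 5 3
f 3 5 6
f 3 6 4
f 5 1 7
f 5 7 6
f 6 7 8
f 6 8 4
f 7 1 9
f 7 9 8
f 8 9 10
f 8 10 4
f 9 1 11
f 9 11 10
f 10 11 12
f 10 12 4
f 11 1 13
f 11 13 12
f 12 13 14
f 12 14 4
f 13 1 15
f 13 15 14
f 14 15 16
f 14 16 4
f 15 1 17
f 15 17 16
f 16 17 18
f 16 18 4
f 17 1 19
f 17 19 18
f 18 19 20
f 18 20 4
f 19 1 2
f 19 2 20
f 20 2 3
f 20 3 4
f 22 21 25
f 22 25 23
f 23 25 26
f 23 26 24
f 25 21 27
f 25 27 26
f 26 27 28
f 26 28 24
f 27 21 29
f 27 29 28
f 28 29 30
f 28 30 24
f 29 21 31
f 29 31 30
f 30 31 32
f 30 32 24
f 31 21 33
f 31 33 32
f 32 33 34
f 32 34 24
f 33 21 35
f 33 35 34
f 34 35 36
f 34 36 24
f 35 21 37
f 35 37 36
f 36 37 38
f 36 38 24
f 37 21 39
f 37 39 38
f 38 39 40
f 38 40 24
f 39 21 41
f 39 41 40
f 40 41 42
f 40 42 24
f 41 21 43
f 41 43 42
f 42 43 44
f 42 44 24
f 43 21 22
f 43 22 44
f 44 22 23
f 44 23 24



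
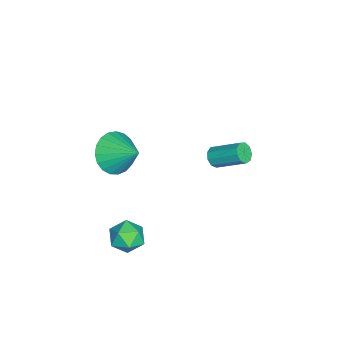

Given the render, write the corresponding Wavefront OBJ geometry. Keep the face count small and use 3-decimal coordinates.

v 2.647 -1.503 2.239
v 3.295 -2.228 2.687
v 3.313 -0.337 3.161
v 3.536 -2.09 2.339
v 3.623 -1.852 1.974
v 3.542 -1.553 1.654
v 3.306 -1.245 1.436
v 2.955 -0.982 1.357
v 2.552 -0.81 1.43
v 2.165 -0.757 1.643
v 1.861 -0.833 1.959
v 1.693 -1.025 2.323
v 1.69 -1.3 2.673
v 1.852 -1.61 2.948
v 2.152 -1.902 3.1
v 2.537 -2.124 3.103
v 2.941 -2.24 2.957
v -2.056 2.049 -2.34
v -1.653 2.196 -2.699
v -1.34 3.579 -1.779
v -1.744 3.431 -1.42
v -1.988 2.346 -2.81
v -1.675 3.728 -1.89
v -2.355 2.356 -2.701
v -2.042 3.739 -1.781
v -2.582 2.223 -2.423
v -2.27 3.605 -1.503
v -2.563 2.008 -2.106
v -2.251 3.39 -1.186
v -2.307 1.812 -1.899
v -1.995 3.195 -0.979
v -1.934 1.727 -1.898
v -1.621 3.11 -0.978
v -1.618 1.793 -2.104
v -1.305 3.175 -1.184
v -1.507 1.978 -2.42
v -1.194 3.361 -1.5
v 3.16 -0.447 -2.827
v 3.829 -0.732 -3.348
v 2.231 -1.268 -3.572
v 2.9 -1.553 -4.093
v 2.864 -1.803 -3.235
v 3.437 -1.295 -2.775
v 2.623 -0.705 -4.145
v 3.196 -0.197 -3.685
v 3.497 -0.891 -4.162
v 3.646 -1.569 -3.599
v 2.414 -0.431 -3.321
v 2.563 -1.109 -2.758
f 2 1 4
f 2 4 3
f 4 1 5
f 4 5 3
f 5 1 6
f 5 6 3
f 6 1 7
f 6 7 3
f 7 1 8
f 7 8 3
f 8 1 9
f 8 9 3
f 9 1 10
f 9 10 3
f 10 1 11
f 10 11 3
f 11 1 12
f 11 12 3
f 12 1 13
f 12 13 3
f 13 1 14
f 13 14 3
f 14 1 15
f 14 15 3
f 15 1 16
f 15 16 3
f 16 1 17
f 16 17 3
f 17 1 2
f 17 2 3
f 19 18 22
f 19 22 20
f 20 22 23
f 20 23 21
f 22 18 24
f 22 24 23
f 23 24 25
f 23 25 21
f 24 18 26
f 24 26 25
f 25 26 27
f 25 27 21
f 26 18 28
f 26 28 27
f 27 28 29
f 27 29 21
f 28 18 30
f 28 30 29
f 29 30 31
f 29 31 21
f 30 18 32
f 30 32 31
f 31 32 33
f 31 33 21
f 32 18 34
f 32 34 33
f 33 34 35
f 33 35 21
f 34 18 36
f 34 36 35
f 35 36 37
f 35 37 21
f 36 18 19
f 36 19 37
f 37 19 20
f 37 20 21
f 38 49 43
f 38 43 39
f 38 39 45
f 38 45 48
f 38 48 49
f 39 43 47
f 43 49 42
f 49 48 40
f 48 45 44
f 45 39 46
f 41 47 42
f 41 42 40
f 41 40 44
f 41 44 46
f 41 46 47
f 42 47 43
f 40 42 49
f 44 40 48
f 46 44 45
f 47 46 39



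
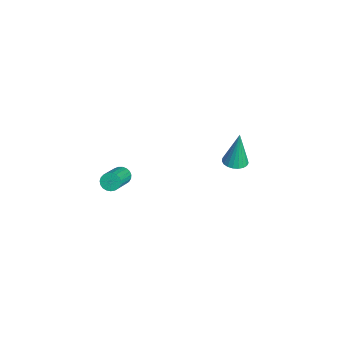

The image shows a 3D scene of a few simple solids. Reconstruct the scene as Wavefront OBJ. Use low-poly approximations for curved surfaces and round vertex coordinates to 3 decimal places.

v -2.619 3.612 -2.478
v -2.128 4.123 -2.515
v -2.701 3.848 -0.322
v -2.379 4.277 -2.542
v -2.671 4.315 -2.557
v -2.955 4.232 -2.559
v -3.18 4.042 -2.546
v -3.308 3.777 -2.522
v -3.317 3.483 -2.49
v -3.206 3.212 -2.456
v -2.993 3.01 -2.426
v -2.715 2.912 -2.404
v -2.421 2.935 -2.396
v -2.161 3.074 -2.401
v -1.98 3.307 -2.42
v -1.91 3.592 -2.449
v -1.962 3.881 -2.482
v -0.353 -3 -0.124
v 0.009 -2.659 -0.359
v 1.475 -3.479 0.709
v 1.113 -3.82 0.944
v -0.057 -2.539 -0.176
v 1.408 -3.359 0.892
v -0.174 -2.499 0.016
v 1.291 -3.319 1.084
v -0.323 -2.545 0.184
v 1.143 -3.365 1.252
v -0.476 -2.67 0.298
v 0.989 -3.49 1.366
v -0.608 -2.852 0.34
v 0.857 -3.672 1.408
v -0.696 -3.06 0.301
v 0.769 -3.879 1.37
v -0.725 -3.257 0.189
v 0.741 -4.077 1.257
v -0.689 -3.41 0.023
v 0.776 -4.23 1.091
v -0.595 -3.492 -0.169
v 0.87 -4.312 0.899
v -0.459 -3.489 -0.353
v 1.006 -4.309 0.715
v -0.305 -3.401 -0.497
v 1.16 -4.221 0.571
v -0.159 -3.244 -0.577
v 1.306 -4.064 0.491
v -0.047 -3.045 -0.579
v 1.419 -3.865 0.489
v 0.013 -2.838 -0.502
v 1.478 -3.658 0.566
f 2 1 4
f 2 4 3
f 4 1 5
f 4 5 3
f 5 1 6
f 5 6 3
f 6 1 7
f 6 7 3
f 7 1 8
f 7 8 3
f 8 1 9
f 8 9 3
f 9 1 10
f 9 10 3
f 10 1 11
f 10 11 3
f 11 1 12
f 11 12 3
f 12 1 13
f 12 13 3
f 13 1 14
f 13 14 3
f 14 1 15
f 14 15 3
f 15 1 16
f 15 16 3
f 16 1 17
f 16 17 3
f 17 1 2
f 17 2 3
f 19 18 22
f 19 22 20
f 20 22 23
f 20 23 21
f 22 18 24
f 22 24 23
f 23 24 25
f 23 25 21
f 24 18 26
f 24 26 25
f 25 26 27
f 25 27 21
f 26 18 28
f 26 28 27
f 27 28 29
f 27 29 21
f 28 18 30
f 28 30 29
f 29 30 31
f 29 31 21
f 30 18 32
f 30 32 31
f 31 32 33
f 31 33 21
f 32 18 34
f 32 34 33
f 33 34 35
f 33 35 21
f 34 18 36
f 34 36 35
f 35 36 37
f 35 37 21
f 36 18 38
f 36 38 37
f 37 38 39
f 37 39 21
f 38 18 40
f 38 40 39
f 39 40 41
f 39 41 21
f 40 18 42
f 40 42 41
f 41 42 43
f 41 43 21
f 42 18 44
f 42 44 43
f 43 44 45
f 43 45 21
f 44 18 46
f 44 46 45
f 45 46 47
f 45 47 21
f 46 18 48
f 46 48 47
f 47 48 49
f 47 49 21
f 48 18 19
f 48 19 49
f 49 19 20
f 49 20 21



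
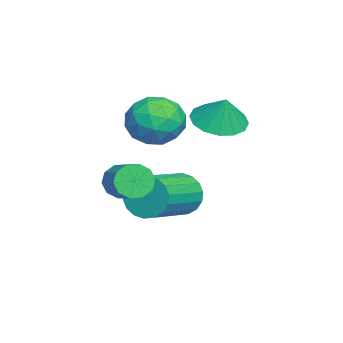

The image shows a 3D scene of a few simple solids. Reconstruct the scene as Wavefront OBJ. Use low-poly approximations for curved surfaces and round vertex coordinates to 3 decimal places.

v 1.342 -2.766 -0.445
v 1.678 -2.86 -1.029
v 2.494 -2.367 -0.638
v 2.158 -2.274 -0.055
v 1.471 -2.496 -1.056
v 2.287 -2.003 -0.665
v 1.214 -2.234 -0.849
v 2.03 -1.742 -0.459
v 1.007 -2.176 -0.488
v 1.822 -1.684 -0.098
v 0.927 -2.344 -0.111
v 1.743 -1.851 0.279
v 1.006 -2.673 0.138
v 1.822 -2.18 0.529
v 1.213 -3.037 0.165
v 2.029 -2.544 0.556
v 1.47 -3.298 -0.041
v 2.286 -2.806 0.349
v 1.678 -3.356 -0.402
v 2.493 -2.864 -0.012
v 1.757 -3.189 -0.779
v 2.573 -2.696 -0.389
v -0.93 -0.038 1.411
v -0.352 -0.791 1.395
v -0.57 0.218 2.429
v -0.086 -0.422 1.208
v -0.046 0.05 1.076
v -0.243 0.498 1.033
v -0.624 0.803 1.092
v -1.088 0.883 1.236
v -1.509 0.716 1.427
v -1.775 0.347 1.614
v -1.815 -0.125 1.746
v -1.618 -0.573 1.789
v -1.236 -0.878 1.73
v -0.773 -0.958 1.586
v -0.538 -1.036 1.711
v 0.346 -1.419 1.316
v -1.246 -2.561 1.604
v -0.362 -2.944 1.209
v -0.399 -2.641 2.204
v 0.038 -1.699 2.271
v -0.938 -2.281 0.649
v -0.501 -1.339 0.716
v 0.099 -2.188 0.66
v 0.432 -2.41 1.621
v -1.332 -1.57 1.299
v -0.999 -1.792 2.26
v -0.034 -1.094 1.523
v -0.866 -2.886 1.397
v -0.888 -2.708 1.982
v -0.368 -2.933 1.75
v -0.215 -1.258 2.084
v 0.304 -1.483 1.852
v -0.133 -2.201 2.374
v -1.204 -2.497 1.068
v -0.685 -2.722 0.836
v -0.532 -1.047 1.17
v -0.012 -1.272 0.938
v -0.767 -1.779 0.546
v 0.34 -1.771 0.905
v -0.075 -2.667 0.842
v -0.414 -2.278 0.513
v -0.157 -1.724 0.552
v 0.536 -1.901 1.47
v 0.12 -2.797 1.407
v 0.098 -2.62 1.992
v 0.355 -2.066 2.031
v 0.391 -2.353 1.085
v -1.02 -1.183 1.513
v -1.436 -2.079 1.45
v -1.255 -1.914 0.889
v -0.998 -1.36 0.928
v -0.825 -1.313 2.078
v -1.24 -2.209 2.015
v -0.743 -2.256 2.368
v -0.486 -1.702 2.407
v -1.291 -1.627 1.835
v -0.94 -1.262 -1.944
v -0.541 -0.958 -2.643
v 1.158 -1.833 -2.054
v 0.76 -2.138 -1.356
v -0.487 -0.68 -2.386
v 1.213 -1.555 -1.797
v -0.522 -0.517 -2.041
v 1.177 -1.392 -1.453
v -0.64 -0.502 -1.677
v 1.059 -1.377 -1.089
v -0.818 -0.637 -1.367
v 0.882 -1.512 -0.778
v -1.019 -0.896 -1.17
v 0.68 -1.772 -0.582
v -1.205 -1.228 -1.127
v 0.494 -2.103 -0.538
v -1.338 -1.567 -1.246
v 0.361 -2.442 -0.657
v -1.393 -1.845 -1.503
v 0.307 -2.72 -0.914
v -1.357 -2.008 -1.847
v 0.342 -2.883 -1.259
v -1.239 -2.023 -2.211
v 0.46 -2.898 -1.623
v -1.062 -1.888 -2.522
v 0.638 -2.763 -1.933
v -0.86 -1.628 -2.718
v 0.839 -2.504 -2.13
v -0.674 -1.297 -2.762
v 1.025 -2.172 -2.173
f 2 1 5
f 2 5 3
f 3 5 6
f 3 6 4
f 5 1 7
f 5 7 6
f 6 7 8
f 6 8 4
f 7 1 9
f 7 9 8
f 8 9 10
f 8 10 4
f 9 1 11
f 9 11 10
f 10 11 12
f 10 12 4
f 11 1 13
f 11 13 12
f 12 13 14
f 12 14 4
f 13 1 15
f 13 15 14
f 14 15 16
f 14 16 4
f 15 1 17
f 15 17 16
f 16 17 18
f 16 18 4
f 17 1 19
f 17 19 18
f 18 19 20
f 18 20 4
f 19 1 21
f 19 21 20
f 20 21 22
f 20 22 4
f 21 1 2
f 21 2 22
f 22 2 3
f 22 3 4
f 24 23 26
f 24 26 25
f 26 23 27
f 26 27 25
f 27 23 28
f 27 28 25
f 28 23 29
f 28 29 25
f 29 23 30
f 29 30 25
f 30 23 31
f 30 31 25
f 31 23 32
f 31 32 25
f 32 23 33
f 32 33 25
f 33 23 34
f 33 34 25
f 34 23 35
f 34 35 25
f 35 23 36
f 35 36 25
f 36 23 24
f 36 24 25
f 37 74 53
f 74 48 77
f 53 77 42
f 74 77 53
f 37 53 49
f 53 42 54
f 49 54 38
f 53 54 49
f 37 49 58
f 49 38 59
f 58 59 44
f 49 59 58
f 37 58 70
f 58 44 73
f 70 73 47
f 58 73 70
f 37 70 74
f 70 47 78
f 74 78 48
f 70 78 74
f 38 54 65
f 54 42 68
f 65 68 46
f 54 68 65
f 42 77 55
f 77 48 76
f 55 76 41
f 77 76 55
f 48 78 75
f 78 47 71
f 75 71 39
f 78 71 75
f 47 73 72
f 73 44 60
f 72 60 43
f 73 60 72
f 44 59 64
f 59 38 61
f 64 61 45
f 59 61 64
f 40 66 52
f 66 46 67
f 52 67 41
f 66 67 52
f 40 52 50
f 52 41 51
f 50 51 39
f 52 51 50
f 40 50 57
f 50 39 56
f 57 56 43
f 50 56 57
f 40 57 62
f 57 43 63
f 62 63 45
f 57 63 62
f 40 62 66
f 62 45 69
f 66 69 46
f 62 69 66
f 41 67 55
f 67 46 68
f 55 68 42
f 67 68 55
f 39 51 75
f 51 41 76
f 75 76 48
f 51 76 75
f 43 56 72
f 56 39 71
f 72 71 47
f 56 71 72
f 45 63 64
f 63 43 60
f 64 60 44
f 63 60 64
f 46 69 65
f 69 45 61
f 65 61 38
f 69 61 65
f 80 79 83
f 80 83 81
f 81 83 84
f 81 84 82
f 83 79 85
f 83 85 84
f 84 85 86
f 84 86 82
f 85 79 87
f 85 87 86
f 86 87 88
f 86 88 82
f 87 79 89
f 87 89 88
f 88 89 90
f 88 90 82
f 89 79 91
f 89 91 90
f 90 91 92
f 90 92 82
f 91 79 93
f 91 93 92
f 92 93 94
f 92 94 82
f 93 79 95
f 93 95 94
f 94 95 96
f 94 96 82
f 95 79 97
f 95 97 96
f 96 97 98
f 96 98 82
f 97 79 99
f 97 99 98
f 98 99 100
f 98 100 82
f 99 79 101
f 99 101 100
f 100 101 102
f 100 102 82
f 101 79 103
f 101 103 102
f 102 103 104
f 102 104 82
f 103 79 105
f 103 105 104
f 104 105 106
f 104 106 82
f 105 79 107
f 105 107 106
f 106 107 108
f 106 108 82
f 107 79 80
f 107 80 108
f 108 80 81
f 108 81 82



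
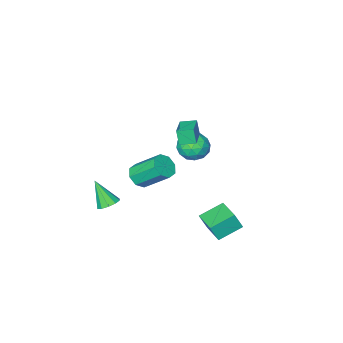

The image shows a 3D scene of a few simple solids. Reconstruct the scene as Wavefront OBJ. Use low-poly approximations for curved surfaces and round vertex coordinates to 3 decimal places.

v 2.973 1.699 1.409
v 3.418 1.351 2.004
v 2.671 2.694 3.346
v 2.227 3.041 2.751
v 3.726 1.814 1.713
v 2.979 3.156 3.055
v 3.594 2.209 1.244
v 2.847 3.551 2.586
v 3.098 2.305 0.871
v 2.351 3.648 2.214
v 2.529 2.046 0.814
v 1.782 3.389 2.156
v 2.221 1.584 1.105
v 1.474 2.926 2.447
v 2.353 1.189 1.574
v 1.606 2.531 2.916
v 2.849 1.092 1.946
v 2.102 2.435 3.289
v -4.007 -1.389 -1.535
v -2.99 -1.216 -1.24
v -3.81 -3.084 -1.22
v -2.793 -2.911 -0.925
v -3.597 -2.551 -0.313
v -3.719 -1.504 -0.508
v -3.081 -2.796 -1.952
v -3.203 -1.749 -2.147
v -2.418 -2.086 -1.498
v -2.737 -1.935 -0.486
v -4.063 -2.365 -1.974
v -4.382 -2.214 -0.962
v -3.515 -1.154 -1.415
v -3.285 -3.146 -1.045
v -3.757 -2.935 -0.685
v -3.159 -2.833 -0.512
v -3.944 -1.323 -0.985
v -3.346 -1.221 -0.812
v -3.703 -2.006 -0.267
v -3.454 -3.079 -1.648
v -2.856 -2.977 -1.475
v -3.641 -1.467 -1.948
v -3.043 -1.365 -1.775
v -3.097 -2.294 -2.193
v -2.582 -1.564 -1.394
v -2.466 -2.56 -1.209
v -2.636 -2.492 -1.812
v -2.707 -1.877 -1.927
v -2.769 -1.475 -0.799
v -2.654 -2.471 -0.613
v -3.126 -2.259 -0.254
v -3.197 -1.644 -0.368
v -2.433 -1.986 -0.95
v -4.146 -1.829 -1.847
v -4.031 -2.825 -1.661
v -3.603 -2.656 -2.092
v -3.674 -2.041 -2.206
v -4.334 -1.74 -1.251
v -4.218 -2.736 -1.066
v -4.093 -2.423 -0.533
v -4.164 -1.808 -0.648
v -4.367 -2.314 -1.51
v -0.954 1.842 3.321
v -0.967 1.547 4.286
v 0.104 2.999 3.689
v 0.09 2.703 4.655
v -0.23 1.237 3.145
v -0.244 0.941 4.111
v 0.827 2.393 3.514
v 0.814 2.098 4.479
v -2.842 2.384 -4.195
v -2.423 2.136 -3.12
v -2.428 4.049 -3.973
v -2.008 3.801 -2.898
v -1.352 2.099 -4.842
v -0.932 1.851 -3.767
v -0.937 3.764 -4.62
v -0.518 3.516 -3.545
v 2.622 -2.115 -3.685
v 3.114 -2.536 -4.042
v 2.898 -3.105 -2.135
v 3.338 -2.183 -3.857
v 3.289 -1.804 -3.605
v 2.984 -1.544 -3.385
v 2.542 -1.501 -3.278
v 2.129 -1.693 -3.327
v 1.905 -2.046 -3.513
v 1.955 -2.425 -3.764
v 2.259 -2.685 -3.985
v 2.702 -2.728 -4.091
f 2 1 5
f 2 5 3
f 3 5 6
f 3 6 4
f 5 1 7
f 5 7 6
f 6 7 8
f 6 8 4
f 7 1 9
f 7 9 8
f 8 9 10
f 8 10 4
f 9 1 11
f 9 11 10
f 10 11 12
f 10 12 4
f 11 1 13
f 11 13 12
f 12 13 14
f 12 14 4
f 13 1 15
f 13 15 14
f 14 15 16
f 14 16 4
f 15 1 17
f 15 17 16
f 16 17 18
f 16 18 4
f 17 1 2
f 17 2 18
f 18 2 3
f 18 3 4
f 19 56 35
f 56 30 59
f 35 59 24
f 56 59 35
f 19 35 31
f 35 24 36
f 31 36 20
f 35 36 31
f 19 31 40
f 31 20 41
f 40 41 26
f 31 41 40
f 19 40 52
f 40 26 55
f 52 55 29
f 40 55 52
f 19 52 56
f 52 29 60
f 56 60 30
f 52 60 56
f 20 36 47
f 36 24 50
f 47 50 28
f 36 50 47
f 24 59 37
f 59 30 58
f 37 58 23
f 59 58 37
f 30 60 57
f 60 29 53
f 57 53 21
f 60 53 57
f 29 55 54
f 55 26 42
f 54 42 25
f 55 42 54
f 26 41 46
f 41 20 43
f 46 43 27
f 41 43 46
f 22 48 34
f 48 28 49
f 34 49 23
f 48 49 34
f 22 34 32
f 34 23 33
f 32 33 21
f 34 33 32
f 22 32 39
f 32 21 38
f 39 38 25
f 32 38 39
f 22 39 44
f 39 25 45
f 44 45 27
f 39 45 44
f 22 44 48
f 44 27 51
f 48 51 28
f 44 51 48
f 23 49 37
f 49 28 50
f 37 50 24
f 49 50 37
f 21 33 57
f 33 23 58
f 57 58 30
f 33 58 57
f 25 38 54
f 38 21 53
f 54 53 29
f 38 53 54
f 27 45 46
f 45 25 42
f 46 42 26
f 45 42 46
f 28 51 47
f 51 27 43
f 47 43 20
f 51 43 47
f 62 64 61
f 65 62 61
f 61 64 63
f 63 65 61
f 62 68 64
f 66 62 65
f 66 68 62
f 64 68 63
f 67 65 63
f 63 68 67
f 67 66 65
f 68 66 67
f 70 72 69
f 73 70 69
f 69 72 71
f 71 73 69
f 70 76 72
f 74 70 73
f 74 76 70
f 72 76 71
f 75 73 71
f 71 76 75
f 75 74 73
f 76 74 75
f 78 77 80
f 78 80 79
f 80 77 81
f 80 81 79
f 81 77 82
f 81 82 79
f 82 77 83
f 82 83 79
f 83 77 84
f 83 84 79
f 84 77 85
f 84 85 79
f 85 77 86
f 85 86 79
f 86 77 87
f 86 87 79
f 87 77 88
f 87 88 79
f 88 77 78
f 88 78 79



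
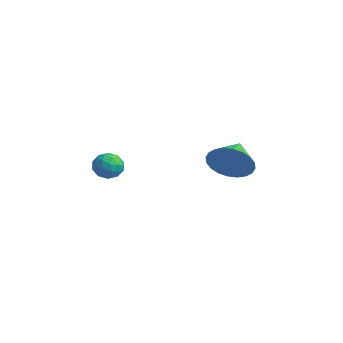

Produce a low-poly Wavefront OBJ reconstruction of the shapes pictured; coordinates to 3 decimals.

v 4.354 3.365 0.327
v 5.014 3.512 1.116
v 3.466 4.415 0.873
v 5.158 3.776 0.843
v 5.179 3.976 0.491
v 5.074 4.084 0.114
v 4.86 4.082 -0.231
v 4.569 3.971 -0.49
v 4.245 3.767 -0.626
v 3.937 3.503 -0.616
v 3.693 3.217 -0.463
v 3.55 2.954 -0.189
v 3.529 2.753 0.163
v 3.634 2.645 0.54
v 3.848 2.647 0.885
v 4.139 2.758 1.144
v 4.463 2.962 1.279
v 4.771 3.227 1.27
v 3.027 -1.004 0.995
v 3.683 -1.195 0.974
v 2.717 -2.045 0.786
v 3.373 -2.236 0.765
v 3.091 -2.047 1.358
v 3.282 -1.403 1.487
v 3.118 -1.837 0.273
v 3.309 -1.193 0.402
v 3.739 -1.71 0.528
v 3.722 -1.839 1.199
v 2.678 -1.401 0.561
v 2.661 -1.53 1.232
v 3.382 -1.008 1.003
v 3.018 -2.232 0.757
v 2.852 -2.121 1.106
v 3.238 -2.233 1.094
v 3.146 -1.131 1.304
v 3.532 -1.243 1.292
v 3.184 -1.743 1.518
v 2.868 -1.997 0.468
v 3.254 -2.109 0.456
v 3.162 -1.007 0.666
v 3.548 -1.119 0.654
v 3.216 -1.497 0.242
v 3.801 -1.423 0.728
v 3.619 -2.035 0.606
v 3.469 -1.8 0.316
v 3.581 -1.422 0.392
v 3.791 -1.499 1.123
v 3.609 -2.111 1
v 3.443 -1.999 1.348
v 3.555 -1.621 1.424
v 3.824 -1.801 0.861
v 2.791 -1.129 0.76
v 2.609 -1.741 0.637
v 2.845 -1.619 0.336
v 2.957 -1.241 0.412
v 2.781 -1.205 1.154
v 2.599 -1.817 1.032
v 2.819 -1.818 1.368
v 2.931 -1.44 1.444
v 2.576 -1.439 0.899
f 2 1 4
f 2 4 3
f 4 1 5
f 4 5 3
f 5 1 6
f 5 6 3
f 6 1 7
f 6 7 3
f 7 1 8
f 7 8 3
f 8 1 9
f 8 9 3
f 9 1 10
f 9 10 3
f 10 1 11
f 10 11 3
f 11 1 12
f 11 12 3
f 12 1 13
f 12 13 3
f 13 1 14
f 13 14 3
f 14 1 15
f 14 15 3
f 15 1 16
f 15 16 3
f 16 1 17
f 16 17 3
f 17 1 18
f 17 18 3
f 18 1 2
f 18 2 3
f 19 56 35
f 56 30 59
f 35 59 24
f 56 59 35
f 19 35 31
f 35 24 36
f 31 36 20
f 35 36 31
f 19 31 40
f 31 20 41
f 40 41 26
f 31 41 40
f 19 40 52
f 40 26 55
f 52 55 29
f 40 55 52
f 19 52 56
f 52 29 60
f 56 60 30
f 52 60 56
f 20 36 47
f 36 24 50
f 47 50 28
f 36 50 47
f 24 59 37
f 59 30 58
f 37 58 23
f 59 58 37
f 30 60 57
f 60 29 53
f 57 53 21
f 60 53 57
f 29 55 54
f 55 26 42
f 54 42 25
f 55 42 54
f 26 41 46
f 41 20 43
f 46 43 27
f 41 43 46
f 22 48 34
f 48 28 49
f 34 49 23
f 48 49 34
f 22 34 32
f 34 23 33
f 32 33 21
f 34 33 32
f 22 32 39
f 32 21 38
f 39 38 25
f 32 38 39
f 22 39 44
f 39 25 45
f 44 45 27
f 39 45 44
f 22 44 48
f 44 27 51
f 48 51 28
f 44 51 48
f 23 49 37
f 49 28 50
f 37 50 24
f 49 50 37
f 21 33 57
f 33 23 58
f 57 58 30
f 33 58 57
f 25 38 54
f 38 21 53
f 54 53 29
f 38 53 54
f 27 45 46
f 45 25 42
f 46 42 26
f 45 42 46
f 28 51 47
f 51 27 43
f 47 43 20
f 51 43 47



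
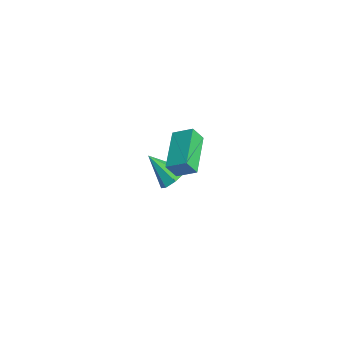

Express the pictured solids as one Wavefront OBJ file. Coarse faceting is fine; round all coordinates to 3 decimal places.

v 1.131 -3.139 3.422
v 1.15 -3.608 4.166
v 1.536 -2.323 3.924
v 1.555 -2.792 4.669
v 3.065 -3.808 2.951
v 3.084 -4.277 3.696
v 3.47 -2.992 3.454
v 3.489 -3.461 4.198
v -1.916 -2.959 -2.165
v -1.592 -2.553 -1.569
v -2.724 -4.001 -1.015
v -2.127 -2.327 -1.74
v -2.537 -2.471 -2.16
v -2.584 -2.901 -2.582
v -2.239 -3.365 -2.76
v -1.705 -3.59 -2.59
v -1.294 -3.446 -2.17
v -1.248 -3.016 -1.747
f 2 4 1
f 5 2 1
f 1 4 3
f 3 5 1
f 2 8 4
f 6 2 5
f 6 8 2
f 4 8 3
f 7 5 3
f 3 8 7
f 7 6 5
f 8 6 7
f 10 9 12
f 10 12 11
f 12 9 13
f 12 13 11
f 13 9 14
f 13 14 11
f 14 9 15
f 14 15 11
f 15 9 16
f 15 16 11
f 16 9 17
f 16 17 11
f 17 9 18
f 17 18 11
f 18 9 10
f 18 10 11



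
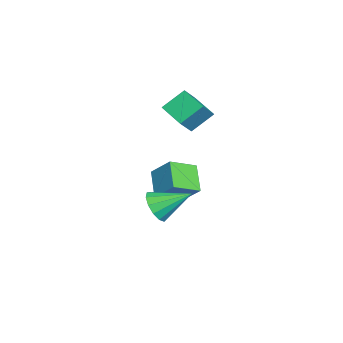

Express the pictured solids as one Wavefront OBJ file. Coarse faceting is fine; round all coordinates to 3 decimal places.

v 3.782 -1.54 -1.578
v 4.127 -2.028 -0.739
v 3.778 0.24 -0.542
v 4.597 -1.856 -1.033
v 4.808 -1.584 -1.5
v 4.694 -1.297 -1.992
v 4.29 -1.088 -2.352
v 3.725 -1.022 -2.467
v 3.178 -1.121 -2.3
v 2.823 -1.353 -1.904
v 2.772 -1.644 -1.404
v 3.042 -1.902 -0.96
v 3.547 -2.045 -0.712
v -2.726 -2.582 -2.644
v -2.026 -1.49 -1.424
v -3.606 -1.239 -3.341
v -2.906 -0.147 -2.122
v -1.294 -2.233 -3.778
v -0.594 -1.141 -2.559
v -2.174 -0.89 -4.476
v -1.474 0.202 -3.256
v -2.308 -1.949 2.498
v -2.857 -0.803 3.566
v -3.301 -1.456 1.458
v -3.85 -0.309 2.526
v -1.15 -0.851 1.914
v -1.699 0.296 2.982
v -2.143 -0.357 0.874
v -2.692 0.789 1.942
f 2 1 4
f 2 4 3
f 4 1 5
f 4 5 3
f 5 1 6
f 5 6 3
f 6 1 7
f 6 7 3
f 7 1 8
f 7 8 3
f 8 1 9
f 8 9 3
f 9 1 10
f 9 10 3
f 10 1 11
f 10 11 3
f 11 1 12
f 11 12 3
f 12 1 13
f 12 13 3
f 13 1 2
f 13 2 3
f 15 17 14
f 18 15 14
f 14 17 16
f 16 18 14
f 15 21 17
f 19 15 18
f 19 21 15
f 17 21 16
f 20 18 16
f 16 21 20
f 20 19 18
f 21 19 20
f 23 25 22
f 26 23 22
f 22 25 24
f 24 26 22
f 23 29 25
f 27 23 26
f 27 29 23
f 25 29 24
f 28 26 24
f 24 29 28
f 28 27 26
f 29 27 28



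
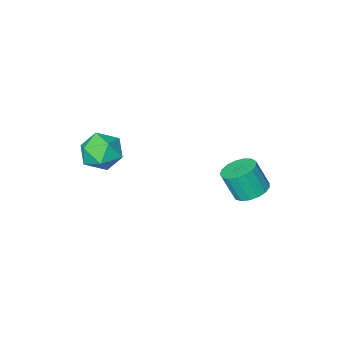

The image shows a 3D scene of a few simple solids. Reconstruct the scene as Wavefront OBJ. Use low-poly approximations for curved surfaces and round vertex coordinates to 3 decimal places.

v -2.557 1.42 -3.806
v -1.757 0.974 -4.21
v -1.263 0.455 -2.657
v -2.063 0.9 -2.254
v -1.604 1.417 -4.11
v -1.11 0.898 -2.558
v -1.669 1.86 -3.941
v -1.175 1.341 -2.389
v -1.938 2.202 -3.742
v -1.444 1.683 -2.189
v -2.348 2.365 -3.557
v -1.854 1.846 -2.004
v -2.806 2.311 -3.429
v -2.312 1.792 -1.876
v -3.207 2.053 -3.388
v -2.713 1.534 -1.835
v -3.459 1.65 -3.442
v -2.965 1.131 -1.89
v -3.505 1.194 -3.58
v -3.011 0.675 -2.028
v -3.333 0.79 -3.77
v -2.839 0.271 -2.217
v -2.983 0.53 -3.968
v -2.489 0.011 -2.416
v -2.536 0.473 -4.129
v -2.042 -0.046 -2.577
v -2.094 0.634 -4.216
v -1.6 0.115 -2.664
v 3.205 -1.487 -0.849
v 3.802 -1.828 0.183
v 3.878 -3.132 -1.783
v 4.475 -3.473 -0.751
v 3.235 -3.493 -0.785
v 2.819 -2.476 -0.208
v 4.861 -2.484 -1.392
v 4.445 -1.467 -0.815
v 4.826 -2.445 -0.152
v 3.821 -3.068 0.223
v 3.859 -1.892 -1.823
v 2.854 -2.515 -1.448
f 2 1 5
f 2 5 3
f 3 5 6
f 3 6 4
f 5 1 7
f 5 7 6
f 6 7 8
f 6 8 4
f 7 1 9
f 7 9 8
f 8 9 10
f 8 10 4
f 9 1 11
f 9 11 10
f 10 11 12
f 10 12 4
f 11 1 13
f 11 13 12
f 12 13 14
f 12 14 4
f 13 1 15
f 13 15 14
f 14 15 16
f 14 16 4
f 15 1 17
f 15 17 16
f 16 17 18
f 16 18 4
f 17 1 19
f 17 19 18
f 18 19 20
f 18 20 4
f 19 1 21
f 19 21 20
f 20 21 22
f 20 22 4
f 21 1 23
f 21 23 22
f 22 23 24
f 22 24 4
f 23 1 25
f 23 25 24
f 24 25 26
f 24 26 4
f 25 1 27
f 25 27 26
f 26 27 28
f 26 28 4
f 27 1 2
f 27 2 28
f 28 2 3
f 28 3 4
f 29 40 34
f 29 34 30
f 29 30 36
f 29 36 39
f 29 39 40
f 30 34 38
f 34 40 33
f 40 39 31
f 39 36 35
f 36 30 37
f 32 38 33
f 32 33 31
f 32 31 35
f 32 35 37
f 32 37 38
f 33 38 34
f 31 33 40
f 35 31 39
f 37 35 36
f 38 37 30



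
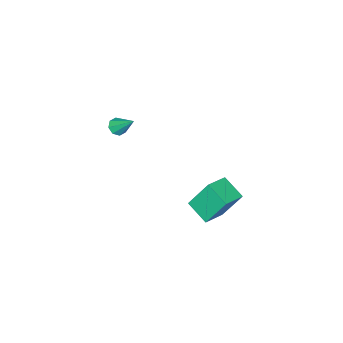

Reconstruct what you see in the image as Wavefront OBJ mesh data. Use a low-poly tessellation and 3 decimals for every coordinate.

v 3.337 -2.798 2.33
v 3.863 -2.622 2.198
v 3.243 -1.642 3.49
v 3.555 -2.416 1.967
v 3.12 -2.434 1.949
v 2.812 -2.664 2.154
v 2.811 -2.973 2.462
v 3.119 -3.18 2.693
v 3.554 -3.162 2.711
v 3.863 -2.931 2.506
v -0.707 -0.349 -4.723
v -1.301 0.564 -2.835
v -0.653 1.052 -5.384
v -1.247 1.965 -3.495
v 0.687 -0.225 -4.345
v 0.093 0.688 -2.456
v 0.741 1.176 -5.005
v 0.147 2.089 -3.117
f 2 1 4
f 2 4 3
f 4 1 5
f 4 5 3
f 5 1 6
f 5 6 3
f 6 1 7
f 6 7 3
f 7 1 8
f 7 8 3
f 8 1 9
f 8 9 3
f 9 1 10
f 9 10 3
f 10 1 2
f 10 2 3
f 12 14 11
f 15 12 11
f 11 14 13
f 13 15 11
f 12 18 14
f 16 12 15
f 16 18 12
f 14 18 13
f 17 15 13
f 13 18 17
f 17 16 15
f 18 16 17



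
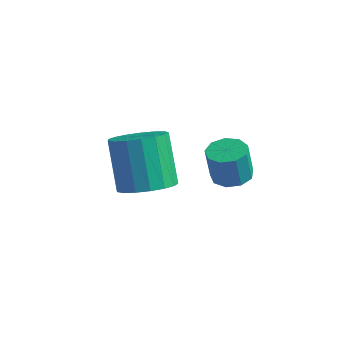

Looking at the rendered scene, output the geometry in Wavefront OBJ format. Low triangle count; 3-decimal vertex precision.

v -3.391 0.107 -2.493
v -2.577 0.803 -2.355
v -3.495 1.51 -0.509
v -4.309 0.813 -0.647
v -2.924 1.071 -2.63
v -3.842 1.778 -0.784
v -3.378 1.117 -2.874
v -4.296 1.824 -1.027
v -3.834 0.932 -3.03
v -4.752 1.639 -1.183
v -4.19 0.558 -3.063
v -5.107 1.265 -1.216
v -4.362 0.081 -2.966
v -5.28 0.788 -1.119
v -4.312 -0.391 -2.761
v -5.23 0.316 -0.914
v -4.051 -0.749 -2.494
v -4.969 -0.042 -0.647
v -3.638 -0.91 -2.227
v -4.556 -0.204 -0.38
v -3.17 -0.839 -2.021
v -4.088 -0.132 -0.175
v -2.752 -0.551 -1.924
v -3.669 0.155 -0.077
v -2.48 -0.113 -1.957
v -3.398 0.594 -0.11
v -2.417 0.376 -2.112
v -3.335 1.083 -0.266
v -0.278 0.702 -0.672
v 0.355 0.32 -0.66
v 0.231 0.155 0.664
v -0.402 0.538 0.652
v 0.45 0.812 -0.59
v 0.325 0.647 0.734
v 0.203 1.253 -0.558
v 0.079 1.088 0.766
v -0.268 1.437 -0.58
v -0.392 1.272 0.744
v -0.744 1.277 -0.644
v -0.868 1.112 0.68
v -1.002 0.848 -0.722
v -1.126 0.683 0.602
v -0.921 0.351 -0.776
v -1.045 0.186 0.548
v -0.539 0.019 -0.782
v -0.664 -0.146 0.542
v -0.035 0.006 -0.736
v -0.16 -0.159 0.588
f 2 1 5
f 2 5 3
f 3 5 6
f 3 6 4
f 5 1 7
f 5 7 6
f 6 7 8
f 6 8 4
f 7 1 9
f 7 9 8
f 8 9 10
f 8 10 4
f 9 1 11
f 9 11 10
f 10 11 12
f 10 12 4
f 11 1 13
f 11 13 12
f 12 13 14
f 12 14 4
f 13 1 15
f 13 15 14
f 14 15 16
f 14 16 4
f 15 1 17
f 15 17 16
f 16 17 18
f 16 18 4
f 17 1 19
f 17 19 18
f 18 19 20
f 18 20 4
f 19 1 21
f 19 21 20
f 20 21 22
f 20 22 4
f 21 1 23
f 21 23 22
f 22 23 24
f 22 24 4
f 23 1 25
f 23 25 24
f 24 25 26
f 24 26 4
f 25 1 27
f 25 27 26
f 26 27 28
f 26 28 4
f 27 1 2
f 27 2 28
f 28 2 3
f 28 3 4
f 30 29 33
f 30 33 31
f 31 33 34
f 31 34 32
f 33 29 35
f 33 35 34
f 34 35 36
f 34 36 32
f 35 29 37
f 35 37 36
f 36 37 38
f 36 38 32
f 37 29 39
f 37 39 38
f 38 39 40
f 38 40 32
f 39 29 41
f 39 41 40
f 40 41 42
f 40 42 32
f 41 29 43
f 41 43 42
f 42 43 44
f 42 44 32
f 43 29 45
f 43 45 44
f 44 45 46
f 44 46 32
f 45 29 47
f 45 47 46
f 46 47 48
f 46 48 32
f 47 29 30
f 47 30 48
f 48 30 31
f 48 31 32

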